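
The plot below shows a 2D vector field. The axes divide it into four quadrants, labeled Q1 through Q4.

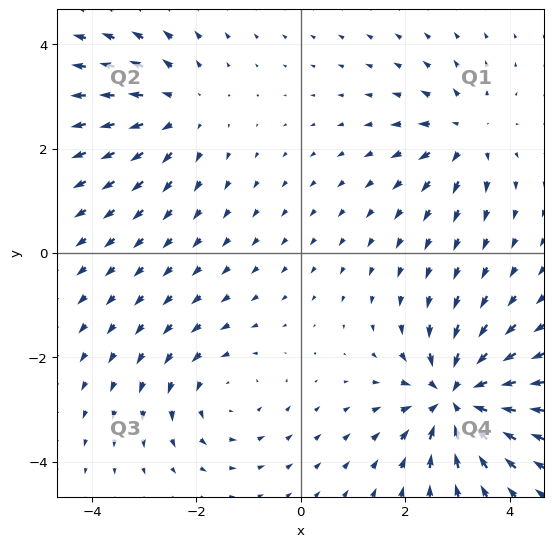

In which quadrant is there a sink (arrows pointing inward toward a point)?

Q4

The sink sits at approximately (3.0, -2.8), which lies in quadrant Q4. The divergence there is about -6, negative as expected for a sink.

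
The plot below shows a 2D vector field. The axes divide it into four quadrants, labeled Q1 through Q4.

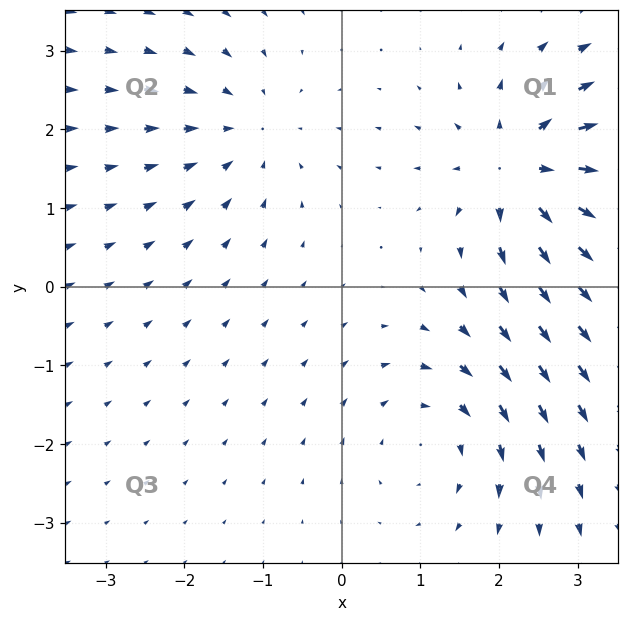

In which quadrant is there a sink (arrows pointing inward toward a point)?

The sink sits at approximately (-1.2, 2.0), which lies in quadrant Q2. The divergence there is about -3, negative as expected for a sink.

Q2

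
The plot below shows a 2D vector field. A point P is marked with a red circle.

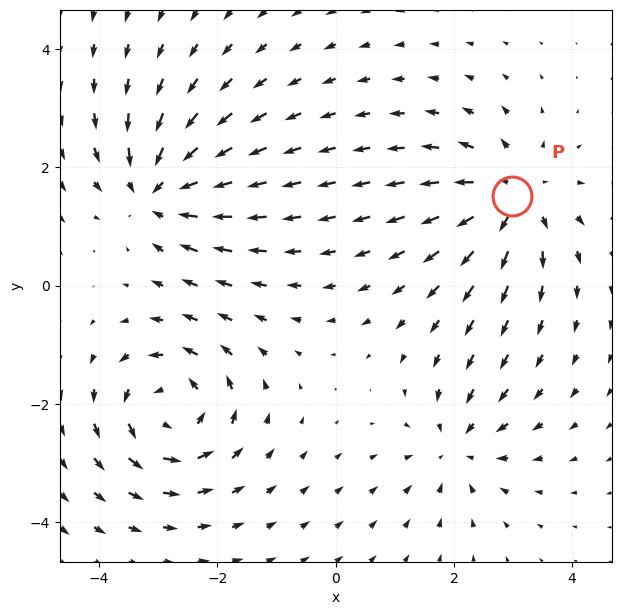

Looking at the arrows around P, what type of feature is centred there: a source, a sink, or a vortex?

source

At P (3.0, 1.5) the arrows spread outward. Divergence about +5, curl ≈0 — positive divergence with near-zero curl is a source.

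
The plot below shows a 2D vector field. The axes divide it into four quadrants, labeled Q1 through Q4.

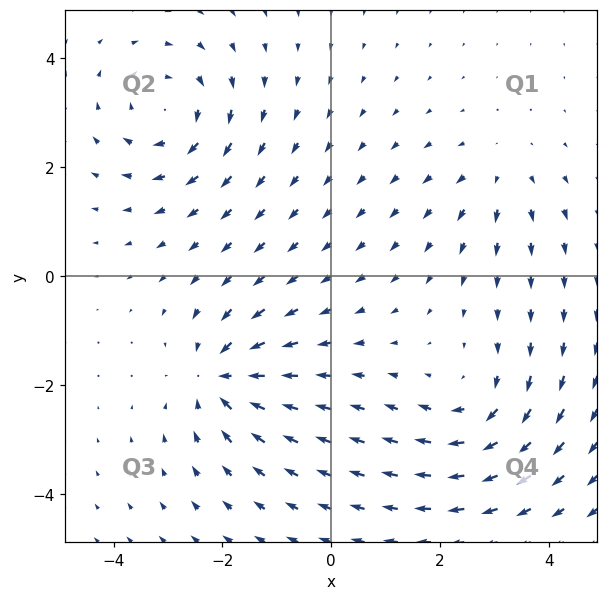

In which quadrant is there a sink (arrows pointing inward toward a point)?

Q3

The sink sits at approximately (-2.0, -1.9), which lies in quadrant Q3. The divergence there is about -6, negative as expected for a sink.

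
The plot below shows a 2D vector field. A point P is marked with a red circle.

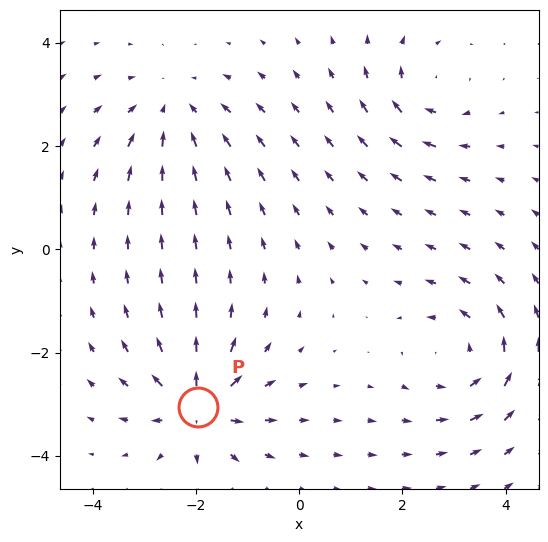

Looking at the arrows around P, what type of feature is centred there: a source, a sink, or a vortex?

source

At P (-2.0, -3.0) the arrows spread outward. Divergence about +6, curl ≈0 — positive divergence with near-zero curl is a source.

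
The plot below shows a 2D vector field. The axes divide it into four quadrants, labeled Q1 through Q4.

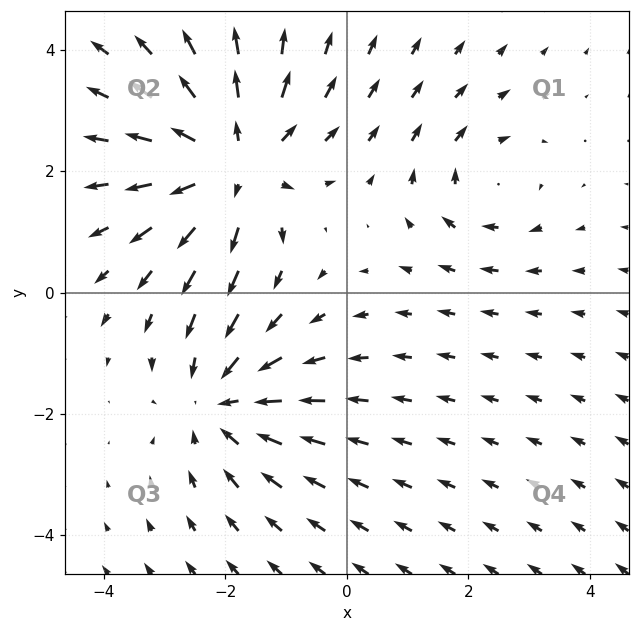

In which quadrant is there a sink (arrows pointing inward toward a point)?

Q3

The sink sits at approximately (-2.1, -1.8), which lies in quadrant Q3. The divergence there is about -3, negative as expected for a sink.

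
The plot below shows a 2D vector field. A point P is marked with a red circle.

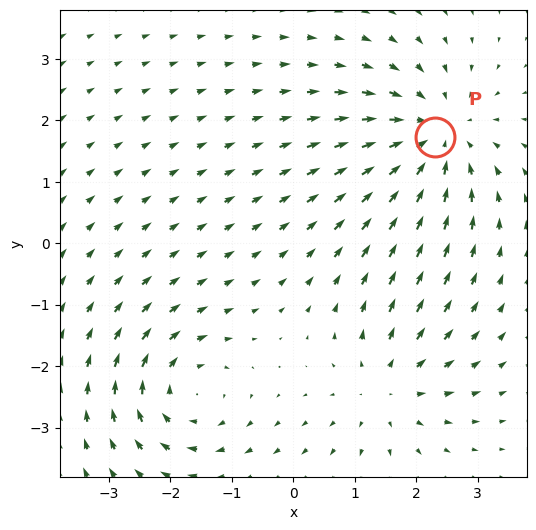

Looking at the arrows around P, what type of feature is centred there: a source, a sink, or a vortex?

sink

At P (2.3, 1.7) the arrows converge inward. Divergence about -4, curl ≈0 — negative divergence with near-zero curl is a sink.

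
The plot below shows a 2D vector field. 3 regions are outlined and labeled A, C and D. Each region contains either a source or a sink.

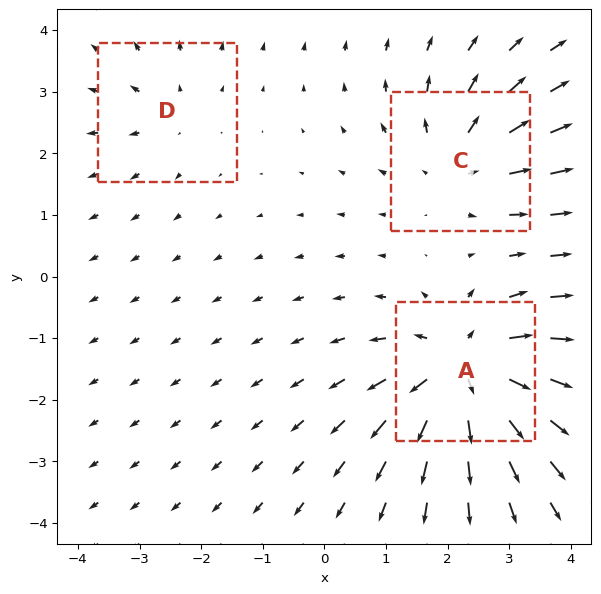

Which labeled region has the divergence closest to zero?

D

Divergence at each region's feature centre — A: about +6, C: about +3, D: about +2. Region D is closest to zero.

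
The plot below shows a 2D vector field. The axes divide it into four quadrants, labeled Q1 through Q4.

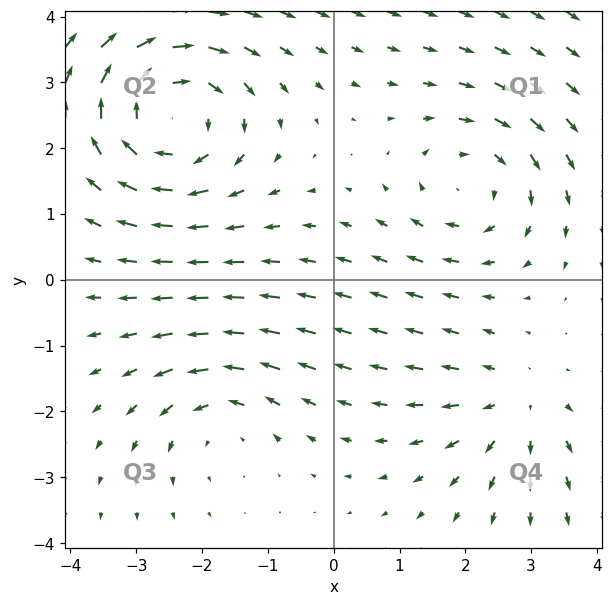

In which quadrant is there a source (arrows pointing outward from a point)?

Q4

The source sits at approximately (2.8, -1.9), which lies in quadrant Q4. The divergence there is about +3, positive as expected for a source.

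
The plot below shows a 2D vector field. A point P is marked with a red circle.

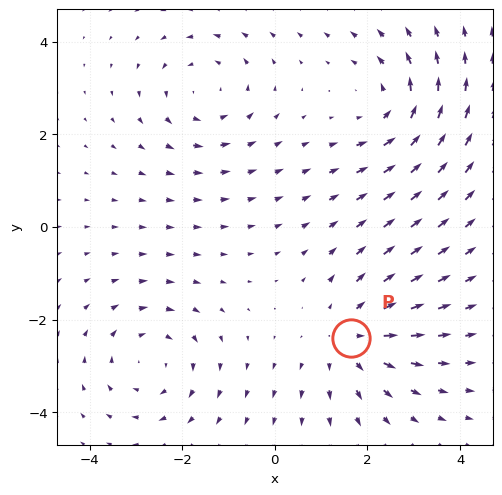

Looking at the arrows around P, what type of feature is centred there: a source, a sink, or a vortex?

source

At P (1.6, -2.4) the arrows spread outward. Divergence about +4, curl ≈0 — positive divergence with near-zero curl is a source.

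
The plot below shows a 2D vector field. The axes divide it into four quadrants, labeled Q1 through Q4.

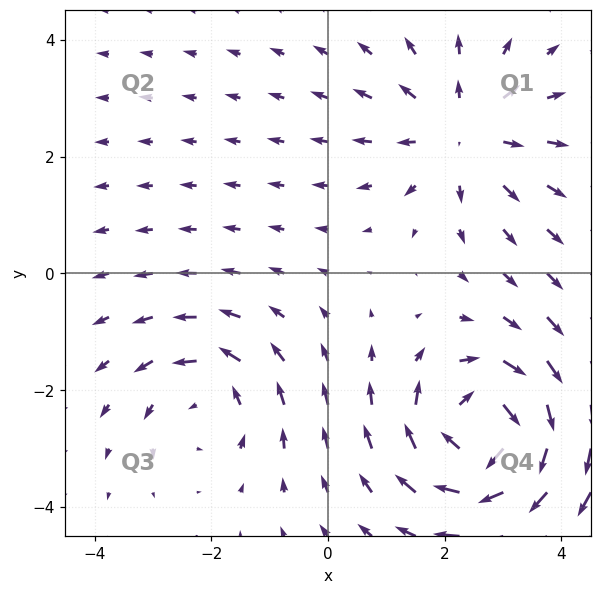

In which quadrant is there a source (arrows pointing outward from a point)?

Q1

The source sits at approximately (2.3, 2.4), which lies in quadrant Q1. The divergence there is about +3, positive as expected for a source.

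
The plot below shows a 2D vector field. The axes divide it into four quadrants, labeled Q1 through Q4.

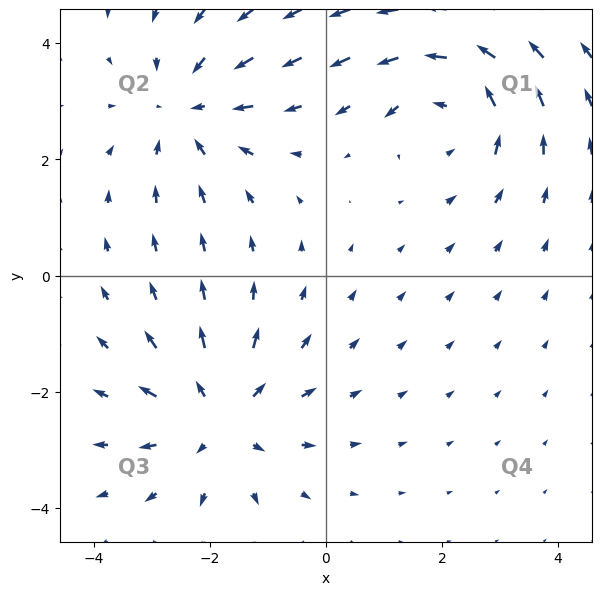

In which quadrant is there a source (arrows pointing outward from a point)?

Q3

The source sits at approximately (-1.8, -2.5), which lies in quadrant Q3. The divergence there is about +3, positive as expected for a source.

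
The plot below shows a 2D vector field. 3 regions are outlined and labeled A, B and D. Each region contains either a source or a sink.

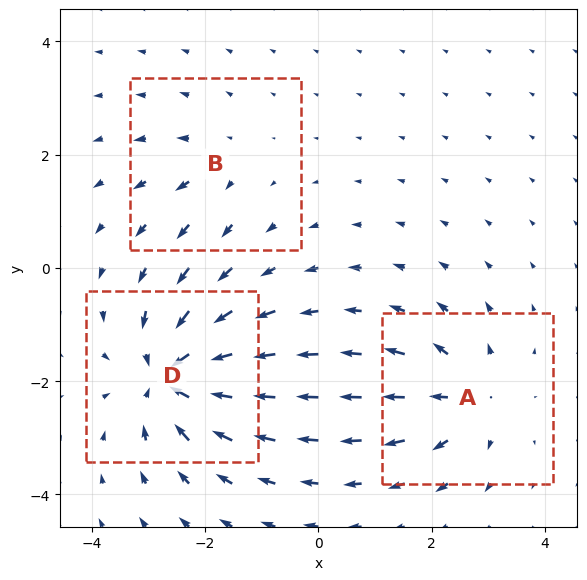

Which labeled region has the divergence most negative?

Divergence at each region's feature centre — A: about +4, B: about +2, D: about -6. Region D is most negative.

D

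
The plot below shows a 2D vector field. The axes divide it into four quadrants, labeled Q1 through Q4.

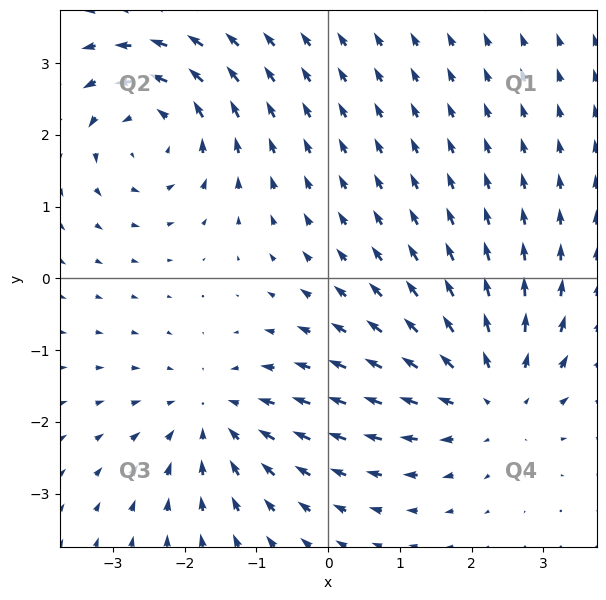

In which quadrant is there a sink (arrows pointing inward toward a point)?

Q3

The sink sits at approximately (-1.6, -1.9), which lies in quadrant Q3. The divergence there is about -3, negative as expected for a sink.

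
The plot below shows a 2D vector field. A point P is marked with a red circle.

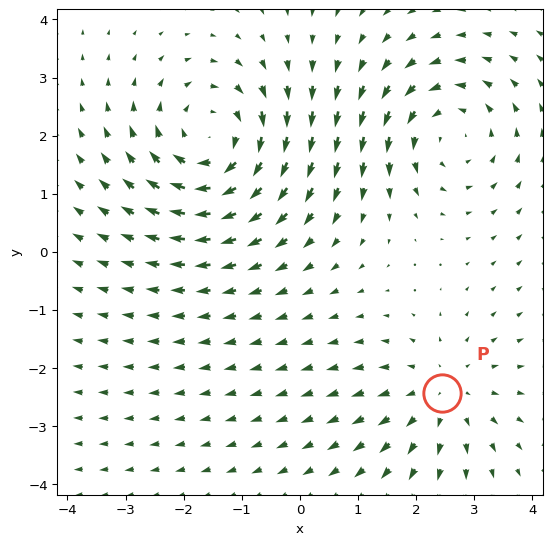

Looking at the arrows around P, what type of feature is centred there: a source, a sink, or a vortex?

At P (2.5, -2.4) the arrows spread outward. Divergence about +2, curl ≈0 — positive divergence with near-zero curl is a source.

source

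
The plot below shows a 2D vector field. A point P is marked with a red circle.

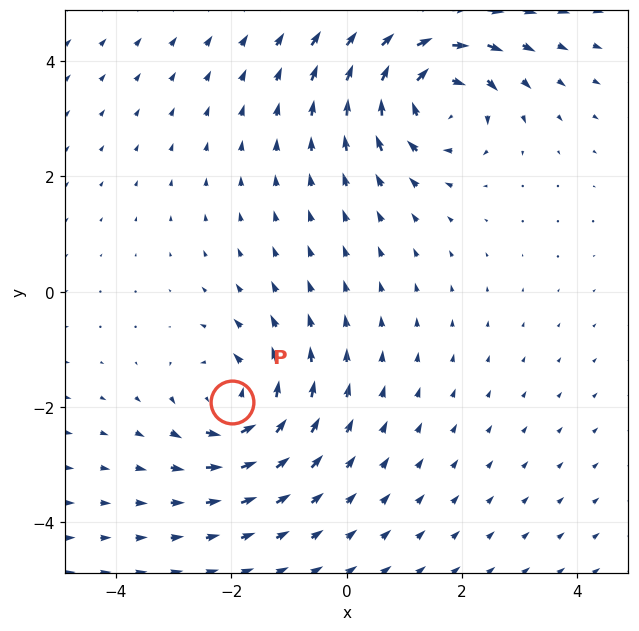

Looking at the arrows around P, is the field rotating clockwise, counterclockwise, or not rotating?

counterclockwise

Near P at (-2.0, -1.9) the arrows circulate counterclockwise. The curl (z-component) there is about +4; positive curl means counterclockwise rotation.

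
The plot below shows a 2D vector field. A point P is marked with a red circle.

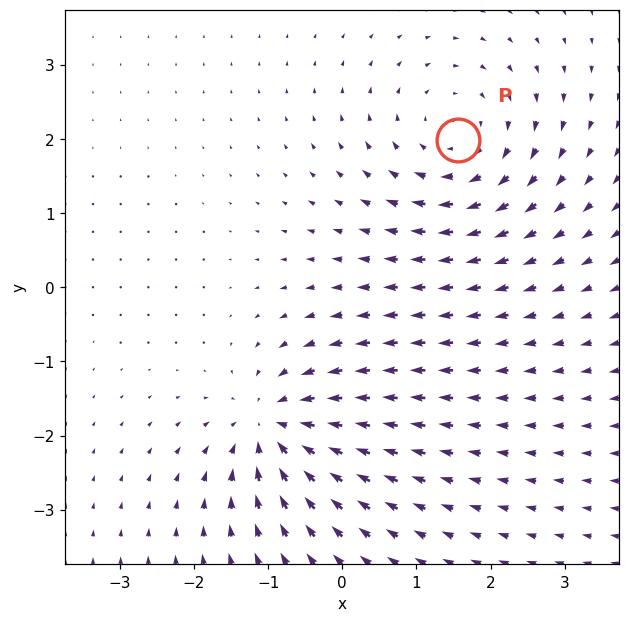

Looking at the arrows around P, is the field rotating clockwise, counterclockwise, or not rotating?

Near P at (1.6, 2.0) the arrows circulate clockwise. The curl (z-component) there is about -4; negative curl means clockwise rotation.

clockwise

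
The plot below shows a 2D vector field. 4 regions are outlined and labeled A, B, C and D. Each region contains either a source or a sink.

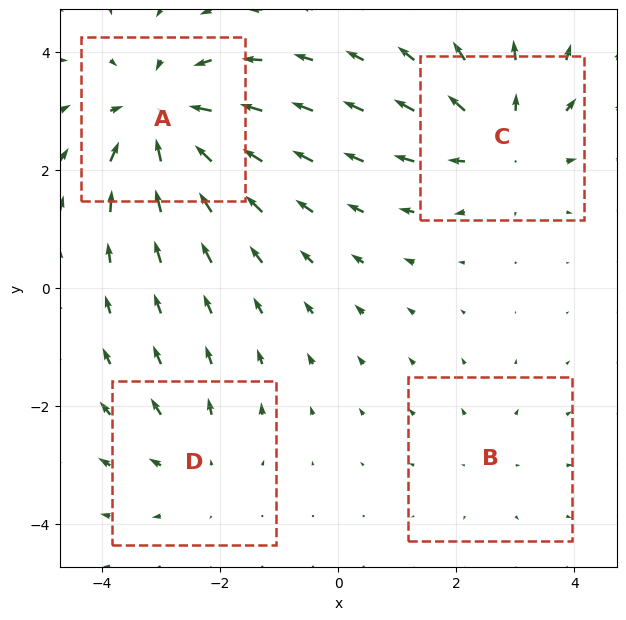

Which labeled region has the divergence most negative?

A

Divergence at each region's feature centre — A: about -6, B: about +2, C: about +4, D: about +3. Region A is most negative.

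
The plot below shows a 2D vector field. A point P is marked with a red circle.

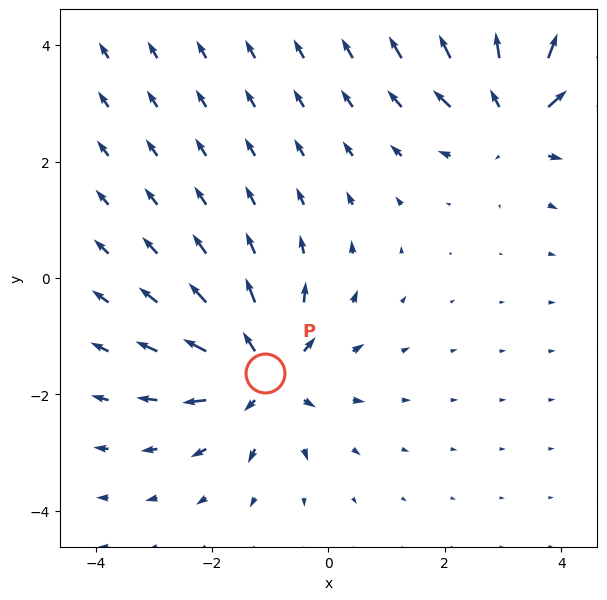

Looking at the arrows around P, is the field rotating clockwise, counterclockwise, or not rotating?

Near P at (-1.1, -1.6) the arrows show no circulation. The curl there is ≈0.

not rotating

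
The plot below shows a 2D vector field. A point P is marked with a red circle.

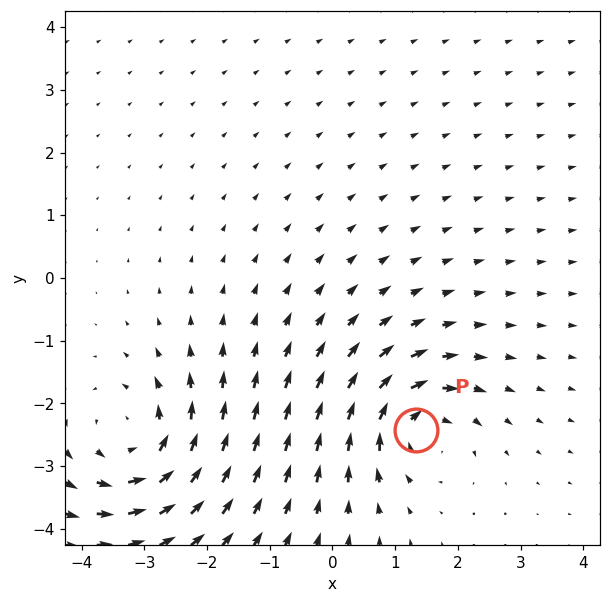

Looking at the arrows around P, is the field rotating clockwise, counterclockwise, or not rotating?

clockwise

Near P at (1.3, -2.4) the arrows circulate clockwise. The curl (z-component) there is about -6; negative curl means clockwise rotation.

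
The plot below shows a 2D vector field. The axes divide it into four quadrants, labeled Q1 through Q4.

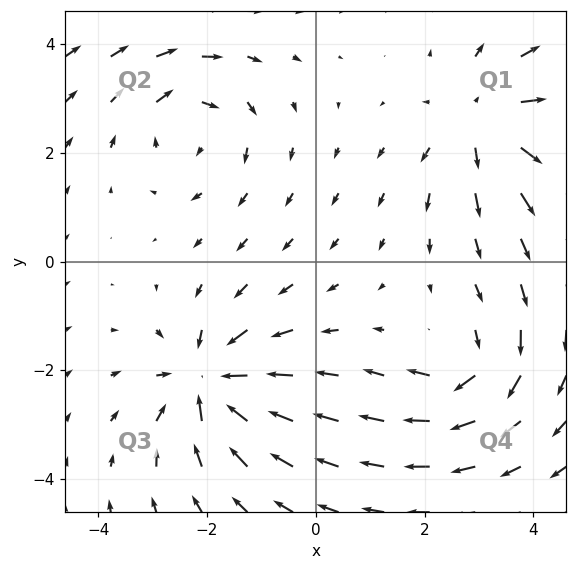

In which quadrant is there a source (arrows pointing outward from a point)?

Q1

The source sits at approximately (3.1, 2.6), which lies in quadrant Q1. The divergence there is about +4, positive as expected for a source.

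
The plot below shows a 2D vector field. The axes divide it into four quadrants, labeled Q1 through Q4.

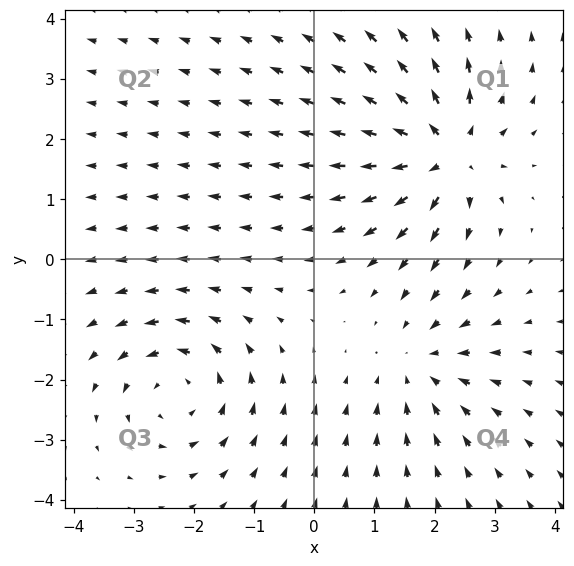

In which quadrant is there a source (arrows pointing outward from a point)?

The source sits at approximately (2.2, 1.8), which lies in quadrant Q1. The divergence there is about +6, positive as expected for a source.

Q1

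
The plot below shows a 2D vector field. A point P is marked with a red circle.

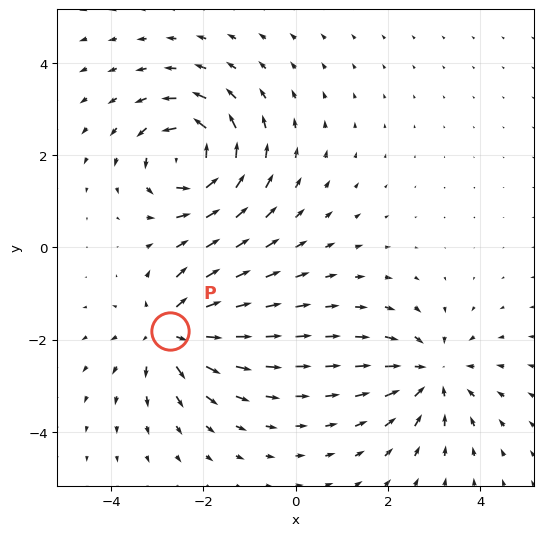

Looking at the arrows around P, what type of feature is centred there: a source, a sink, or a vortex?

At P (-2.7, -1.8) the arrows spread outward. Divergence about +5, curl ≈0 — positive divergence with near-zero curl is a source.

source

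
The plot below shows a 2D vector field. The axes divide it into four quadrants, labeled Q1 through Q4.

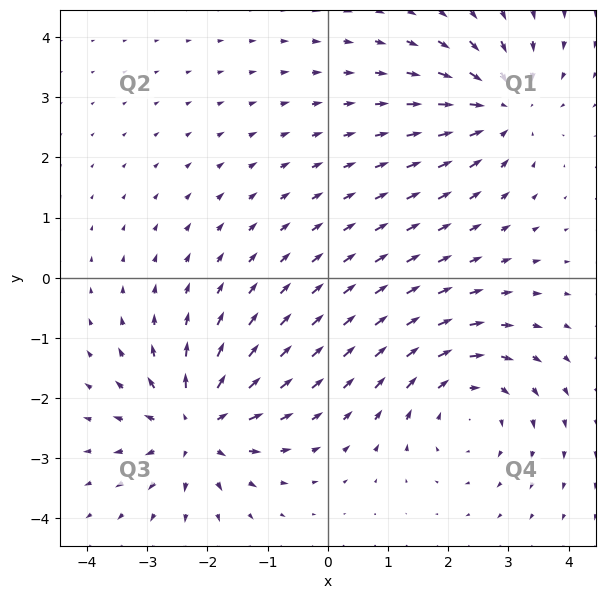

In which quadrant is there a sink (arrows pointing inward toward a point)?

Q1

The sink sits at approximately (2.9, 2.8), which lies in quadrant Q1. The divergence there is about -4, negative as expected for a sink.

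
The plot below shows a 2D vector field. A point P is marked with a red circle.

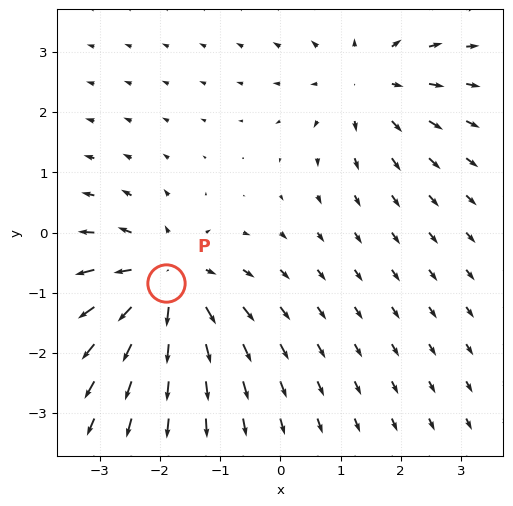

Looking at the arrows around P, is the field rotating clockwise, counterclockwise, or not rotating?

Near P at (-1.9, -0.8) the arrows show no circulation. The curl there is ≈0.

not rotating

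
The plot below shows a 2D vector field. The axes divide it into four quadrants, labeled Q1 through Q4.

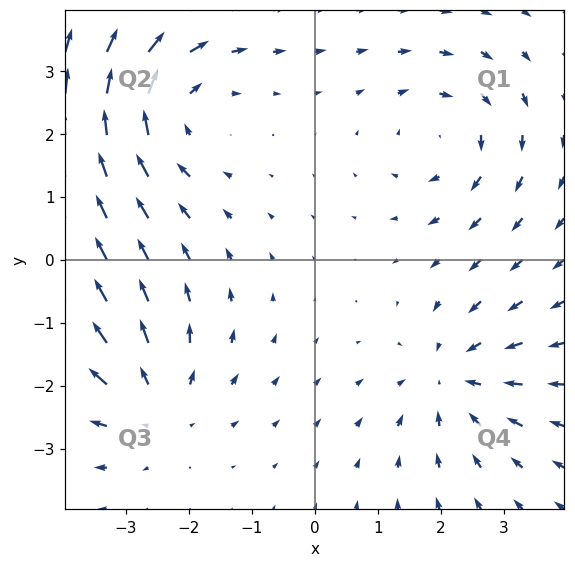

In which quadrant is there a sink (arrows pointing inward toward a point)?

The sink sits at approximately (2.2, -1.9), which lies in quadrant Q4. The divergence there is about -3, negative as expected for a sink.

Q4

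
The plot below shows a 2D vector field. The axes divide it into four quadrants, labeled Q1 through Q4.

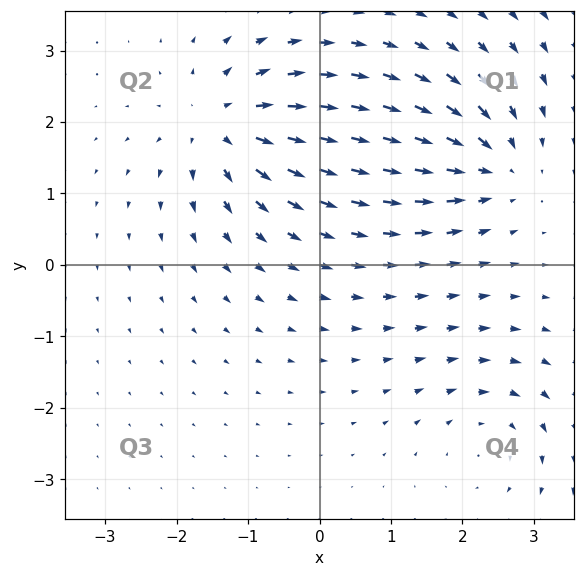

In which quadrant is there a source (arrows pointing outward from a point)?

The source sits at approximately (-1.4, 2.0), which lies in quadrant Q2. The divergence there is about +6, positive as expected for a source.

Q2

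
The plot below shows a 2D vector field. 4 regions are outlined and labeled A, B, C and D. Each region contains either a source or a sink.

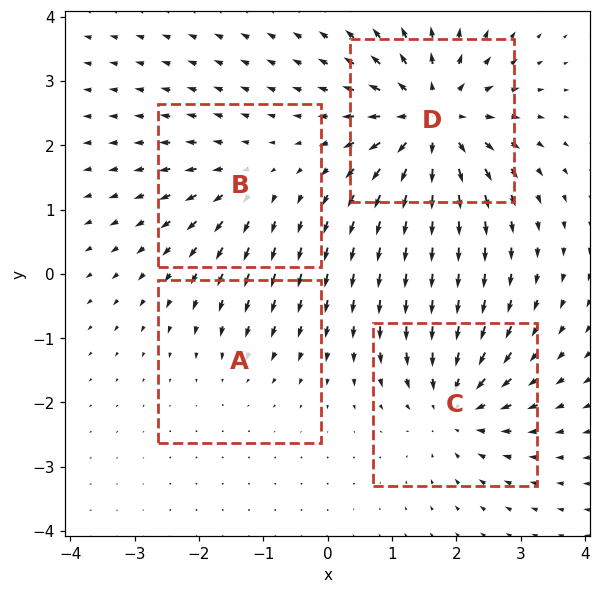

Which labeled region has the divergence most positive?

D

Divergence at each region's feature centre — A: about -2, B: about +4, C: about -6, D: about +8. Region D is most positive.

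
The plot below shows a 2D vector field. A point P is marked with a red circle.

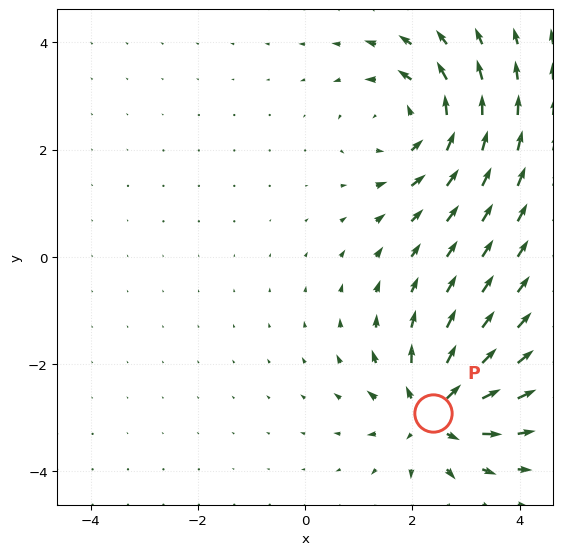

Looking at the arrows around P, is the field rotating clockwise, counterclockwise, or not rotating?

Near P at (2.4, -2.9) the arrows show no circulation. The curl there is ≈0.

not rotating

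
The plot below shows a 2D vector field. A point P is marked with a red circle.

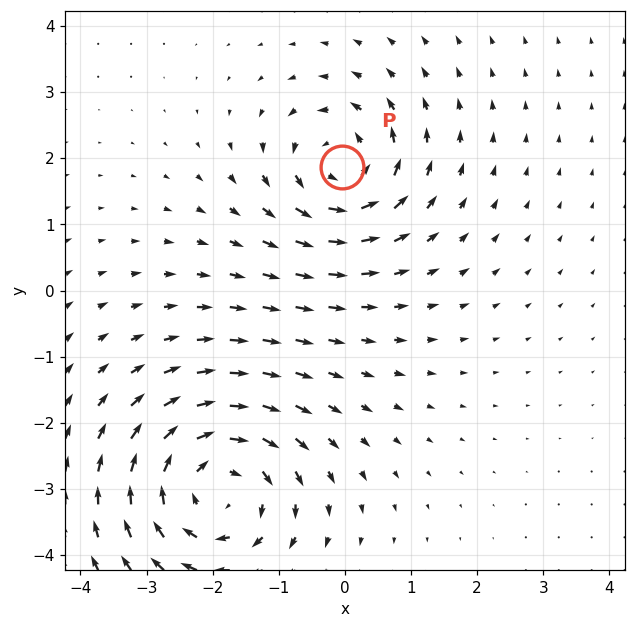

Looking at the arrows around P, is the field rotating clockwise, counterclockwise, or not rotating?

counterclockwise

Near P at (-0.1, 1.9) the arrows circulate counterclockwise. The curl (z-component) there is about +4; positive curl means counterclockwise rotation.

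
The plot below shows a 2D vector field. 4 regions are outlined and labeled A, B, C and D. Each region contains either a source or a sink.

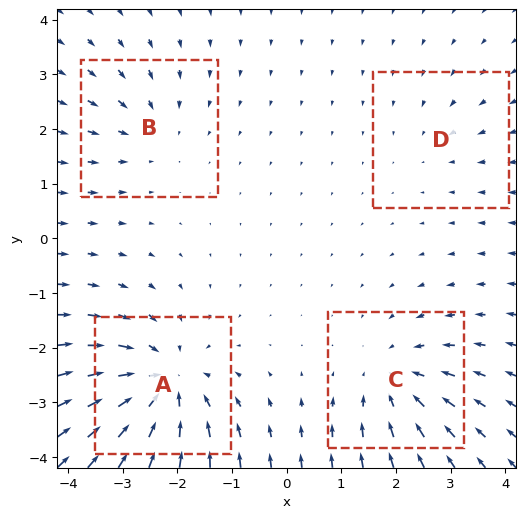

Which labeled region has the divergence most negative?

Divergence at each region's feature centre — A: about -7, B: about -3, C: about -5, D: about -2. Region A is most negative.

A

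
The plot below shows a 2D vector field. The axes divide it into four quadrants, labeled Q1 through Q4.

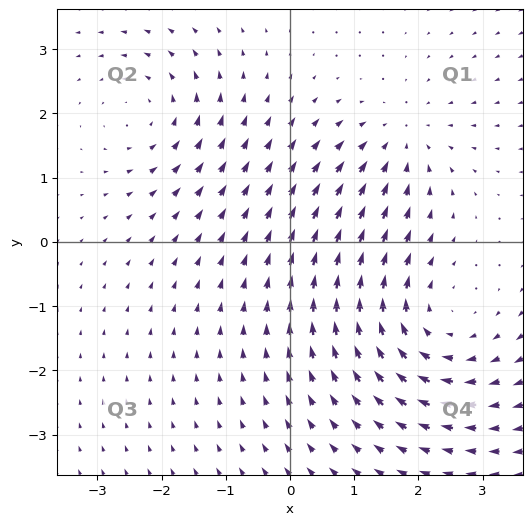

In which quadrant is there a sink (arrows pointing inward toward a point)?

Q1

The sink sits at approximately (1.7, 1.6), which lies in quadrant Q1. The divergence there is about -3, negative as expected for a sink.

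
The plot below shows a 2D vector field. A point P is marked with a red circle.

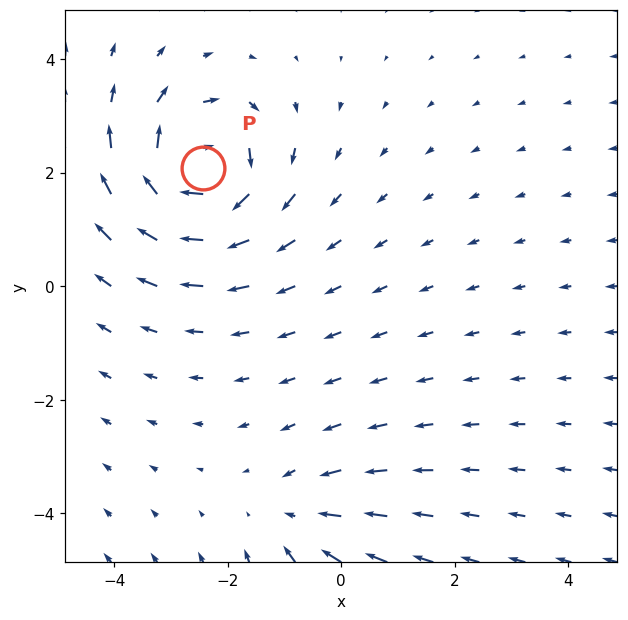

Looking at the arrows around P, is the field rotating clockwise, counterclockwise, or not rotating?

clockwise

Near P at (-2.4, 2.1) the arrows circulate clockwise. The curl (z-component) there is about -7; negative curl means clockwise rotation.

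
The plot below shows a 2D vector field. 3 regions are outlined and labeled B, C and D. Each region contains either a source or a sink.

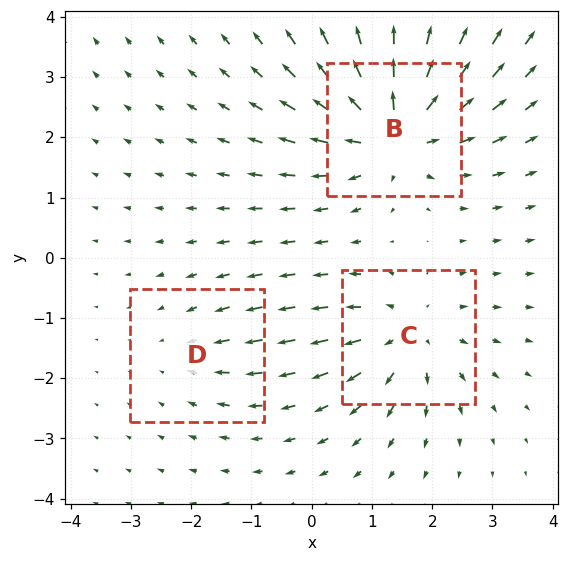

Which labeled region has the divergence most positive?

B

Divergence at each region's feature centre — B: about +6, C: about +4, D: about -2. Region B is most positive.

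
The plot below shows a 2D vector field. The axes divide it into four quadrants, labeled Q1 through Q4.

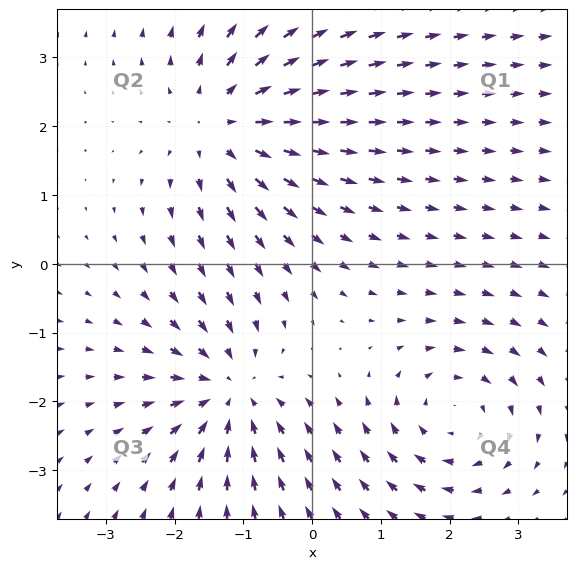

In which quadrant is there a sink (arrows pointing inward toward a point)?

The sink sits at approximately (-1.2, -1.9), which lies in quadrant Q3. The divergence there is about -3, negative as expected for a sink.

Q3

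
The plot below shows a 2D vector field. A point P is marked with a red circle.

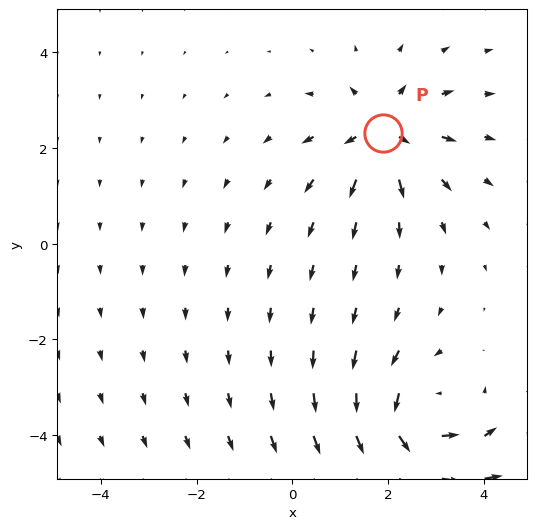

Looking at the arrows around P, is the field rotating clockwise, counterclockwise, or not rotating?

not rotating

Near P at (1.9, 2.3) the arrows show no circulation. The curl there is ≈0.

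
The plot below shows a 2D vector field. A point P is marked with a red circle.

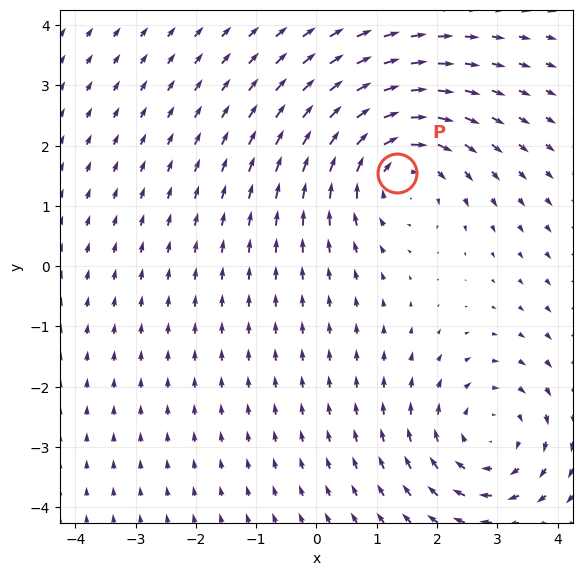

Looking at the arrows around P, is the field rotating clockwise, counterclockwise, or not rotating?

clockwise

Near P at (1.3, 1.5) the arrows circulate clockwise. The curl (z-component) there is about -3; negative curl means clockwise rotation.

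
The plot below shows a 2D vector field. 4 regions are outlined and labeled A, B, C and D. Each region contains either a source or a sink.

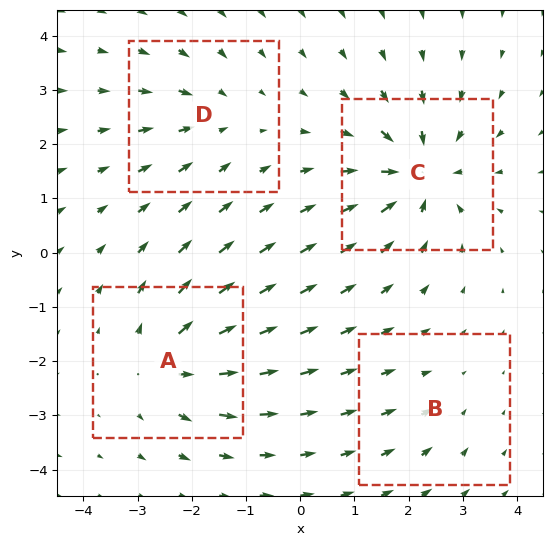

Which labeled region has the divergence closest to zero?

B

Divergence at each region's feature centre — A: about +5, B: about -2, C: about -7, D: about -3. Region B is closest to zero.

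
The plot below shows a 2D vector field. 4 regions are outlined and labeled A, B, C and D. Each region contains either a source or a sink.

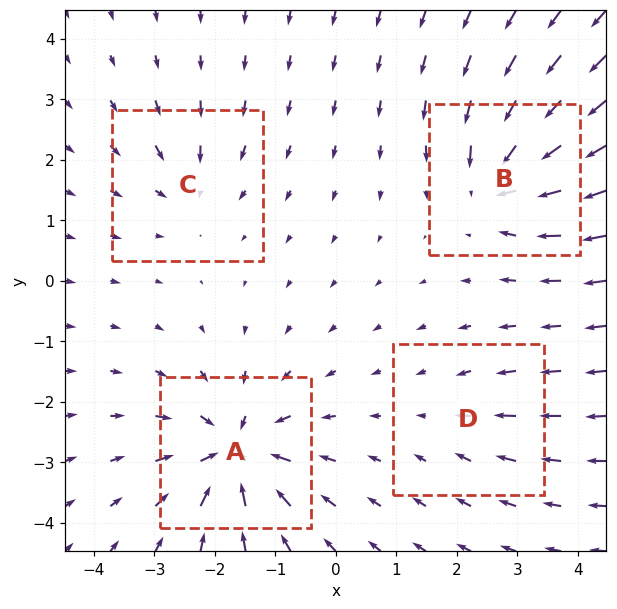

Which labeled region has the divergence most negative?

Divergence at each region's feature centre — A: about -8, B: about -6, C: about -4, D: about -3. Region A is most negative.

A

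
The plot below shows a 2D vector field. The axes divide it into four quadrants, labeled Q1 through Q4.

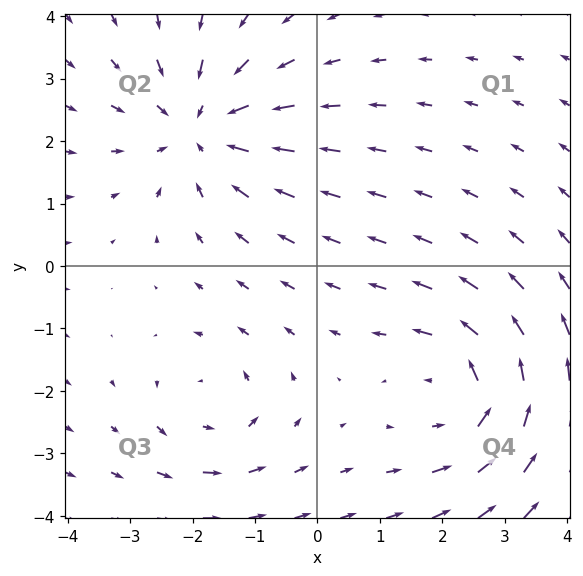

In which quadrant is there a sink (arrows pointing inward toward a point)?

The sink sits at approximately (-1.9, 2.2), which lies in quadrant Q2. The divergence there is about -4, negative as expected for a sink.

Q2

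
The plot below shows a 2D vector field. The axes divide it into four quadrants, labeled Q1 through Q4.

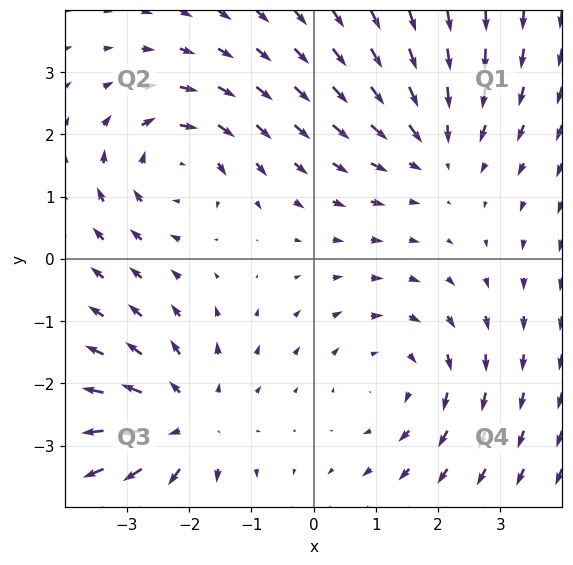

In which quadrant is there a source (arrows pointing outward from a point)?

The source sits at approximately (-2.1, -2.7), which lies in quadrant Q3. The divergence there is about +3, positive as expected for a source.

Q3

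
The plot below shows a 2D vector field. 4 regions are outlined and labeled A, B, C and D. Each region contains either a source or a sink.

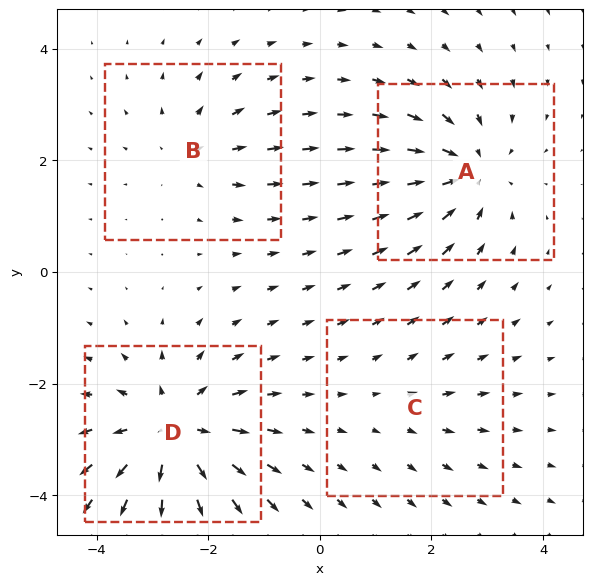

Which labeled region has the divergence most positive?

D

Divergence at each region's feature centre — A: about -5, B: about +3, C: about +2, D: about +6. Region D is most positive.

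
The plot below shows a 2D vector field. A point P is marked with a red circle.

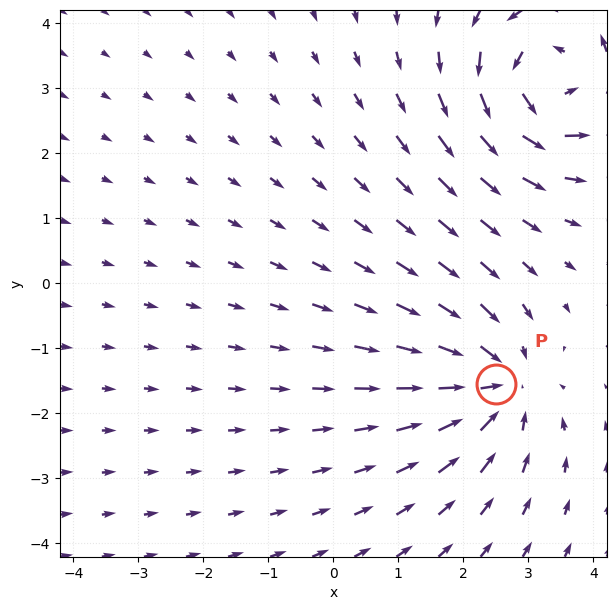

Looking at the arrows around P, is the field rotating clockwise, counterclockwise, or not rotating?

not rotating

Near P at (2.5, -1.6) the arrows show no circulation. The curl there is ≈0.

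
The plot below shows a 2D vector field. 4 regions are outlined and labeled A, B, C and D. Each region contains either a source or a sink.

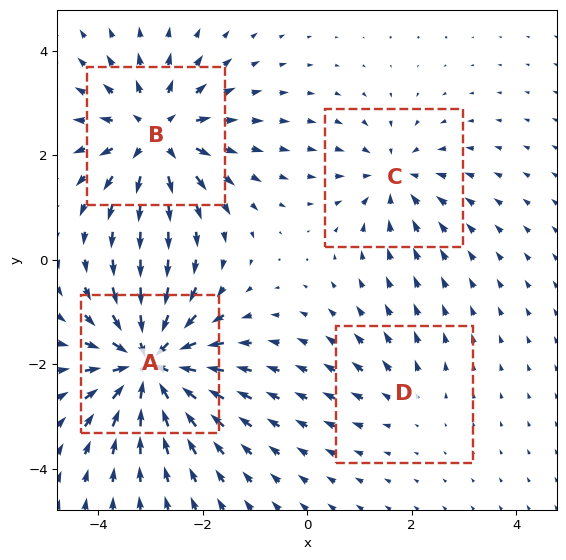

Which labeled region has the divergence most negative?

Divergence at each region's feature centre — A: about -8, B: about +6, C: about -4, D: about +2. Region A is most negative.

A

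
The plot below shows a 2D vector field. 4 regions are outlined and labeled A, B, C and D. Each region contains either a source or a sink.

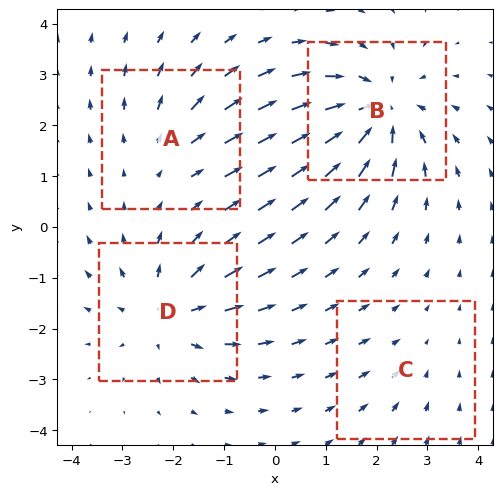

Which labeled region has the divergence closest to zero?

C

Divergence at each region's feature centre — A: about +3, B: about -6, C: about -2, D: about +5. Region C is closest to zero.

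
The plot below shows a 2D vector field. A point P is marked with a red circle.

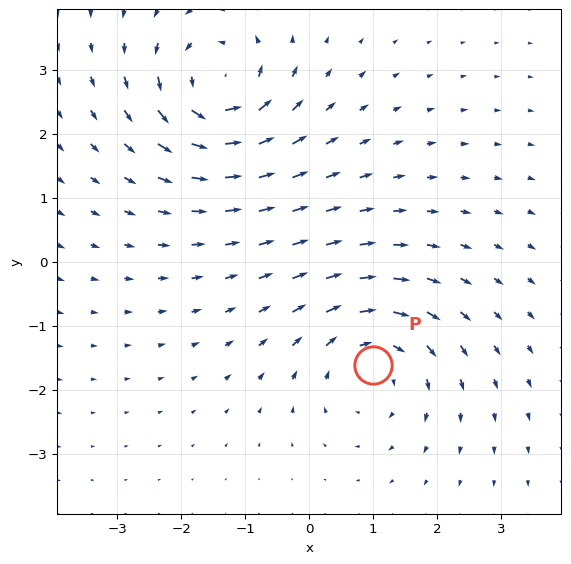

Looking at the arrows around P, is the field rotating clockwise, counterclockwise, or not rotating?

Near P at (1.0, -1.6) the arrows circulate clockwise. The curl (z-component) there is about -3; negative curl means clockwise rotation.

clockwise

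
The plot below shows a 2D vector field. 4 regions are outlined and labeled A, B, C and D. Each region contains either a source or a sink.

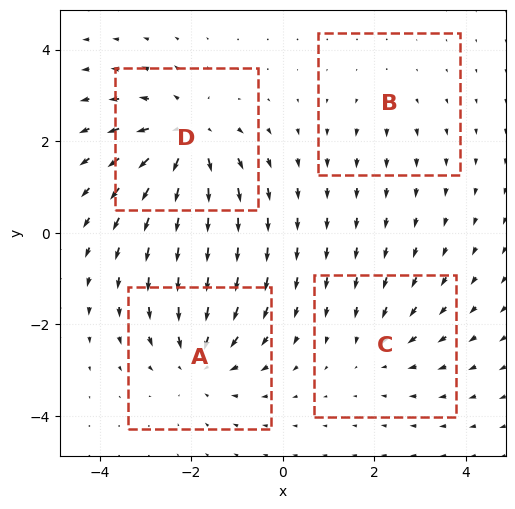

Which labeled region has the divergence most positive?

D

Divergence at each region's feature centre — A: about -5, B: about +2, C: about -3, D: about +6. Region D is most positive.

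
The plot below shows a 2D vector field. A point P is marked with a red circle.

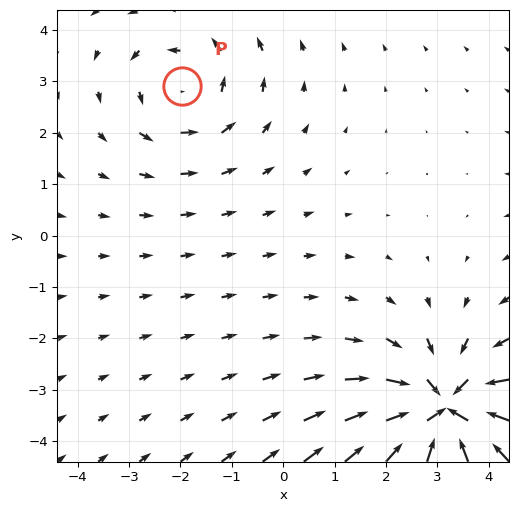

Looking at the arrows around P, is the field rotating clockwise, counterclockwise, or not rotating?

counterclockwise

Near P at (-2.0, 2.9) the arrows circulate counterclockwise. The curl (z-component) there is about +2; positive curl means counterclockwise rotation.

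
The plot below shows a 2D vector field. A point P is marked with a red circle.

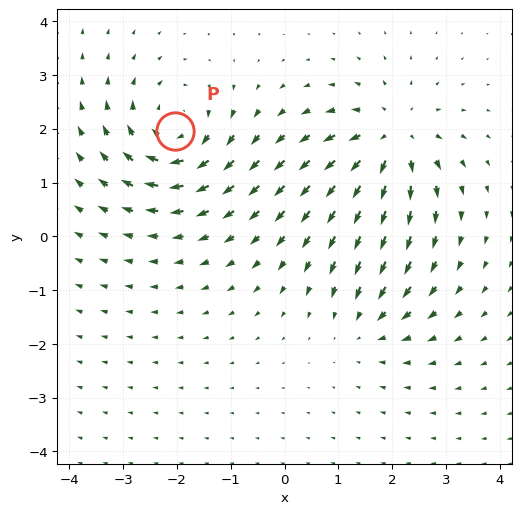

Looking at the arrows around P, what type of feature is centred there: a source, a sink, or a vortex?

vortex

At P (-2.0, 2.0) the arrows circulate clockwise. Divergence ≈0, curl about -6 — near-zero divergence with nonzero curl is a vortex.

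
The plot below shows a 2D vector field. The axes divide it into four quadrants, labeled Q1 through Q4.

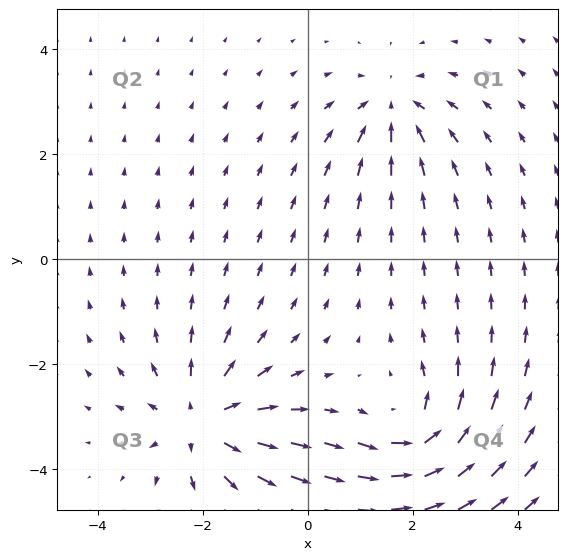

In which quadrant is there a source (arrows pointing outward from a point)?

Q3

The source sits at approximately (-2.0, -3.1), which lies in quadrant Q3. The divergence there is about +4, positive as expected for a source.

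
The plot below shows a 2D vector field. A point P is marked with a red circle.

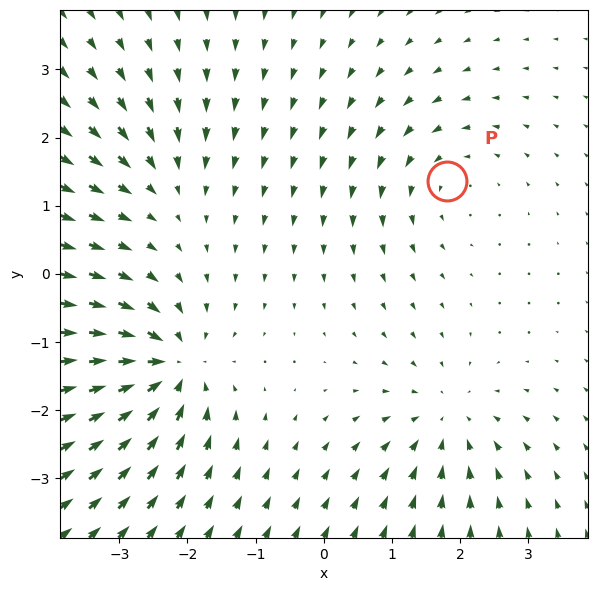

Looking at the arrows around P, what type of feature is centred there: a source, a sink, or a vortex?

vortex

At P (1.8, 1.4) the arrows circulate counterclockwise. Divergence ≈0, curl about +3 — near-zero divergence with nonzero curl is a vortex.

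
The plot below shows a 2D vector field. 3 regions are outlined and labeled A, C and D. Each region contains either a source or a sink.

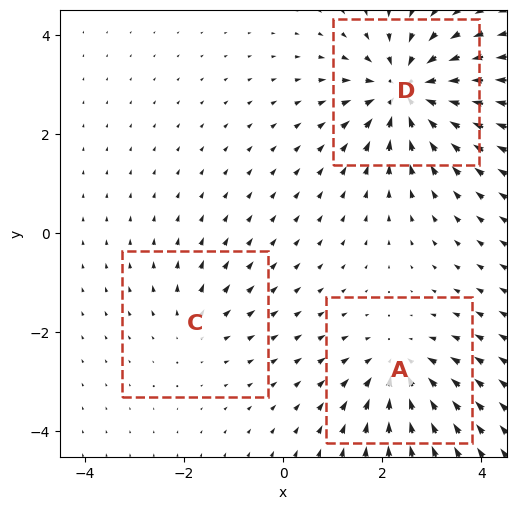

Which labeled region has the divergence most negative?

Divergence at each region's feature centre — A: about -4, C: about +2, D: about -6. Region D is most negative.

D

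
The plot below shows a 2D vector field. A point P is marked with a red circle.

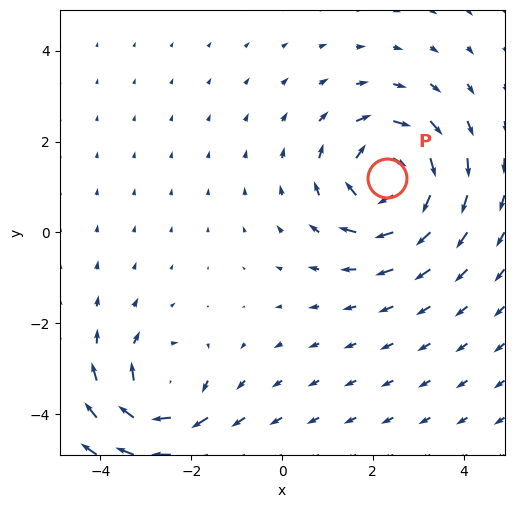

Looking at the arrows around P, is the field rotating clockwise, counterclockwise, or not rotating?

clockwise

Near P at (2.3, 1.2) the arrows circulate clockwise. The curl (z-component) there is about -4; negative curl means clockwise rotation.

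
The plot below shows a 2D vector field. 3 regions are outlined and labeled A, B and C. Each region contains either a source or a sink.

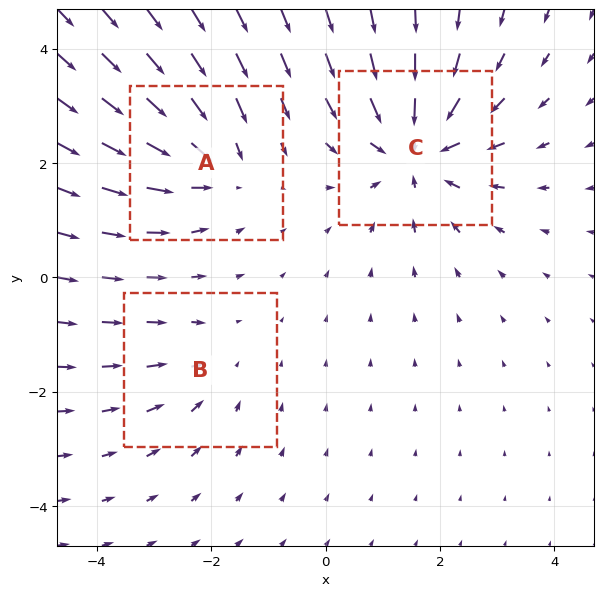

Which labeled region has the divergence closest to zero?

B

Divergence at each region's feature centre — A: about -3, B: about -2, C: about -4. Region B is closest to zero.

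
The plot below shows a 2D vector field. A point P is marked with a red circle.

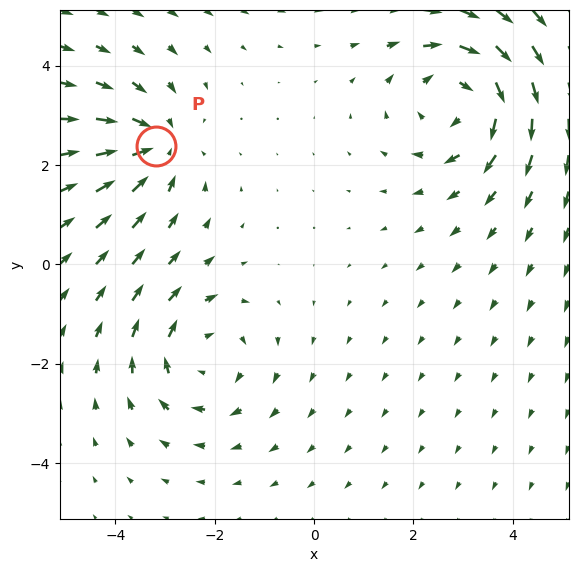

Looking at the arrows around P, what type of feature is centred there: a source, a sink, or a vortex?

At P (-3.2, 2.4) the arrows converge inward. Divergence about -3, curl ≈0 — negative divergence with near-zero curl is a sink.

sink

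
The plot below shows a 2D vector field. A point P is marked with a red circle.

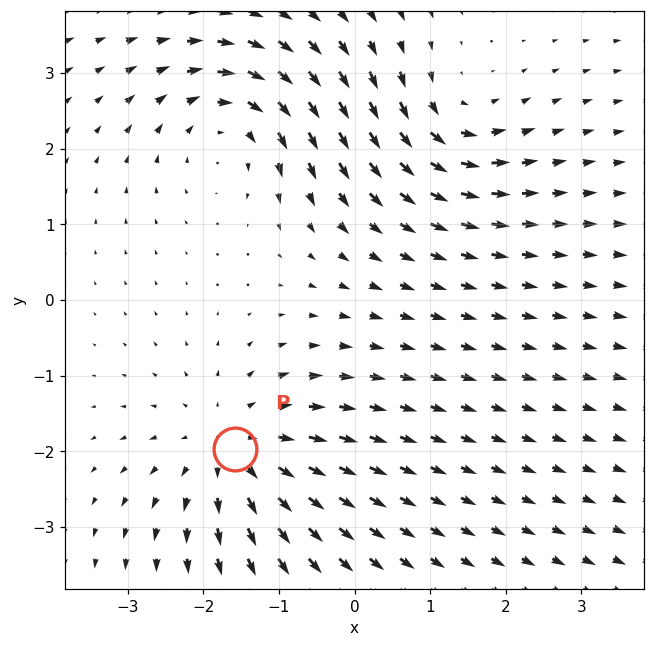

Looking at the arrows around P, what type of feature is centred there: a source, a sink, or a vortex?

At P (-1.6, -2.0) the arrows spread outward. Divergence about +4, curl ≈0 — positive divergence with near-zero curl is a source.

source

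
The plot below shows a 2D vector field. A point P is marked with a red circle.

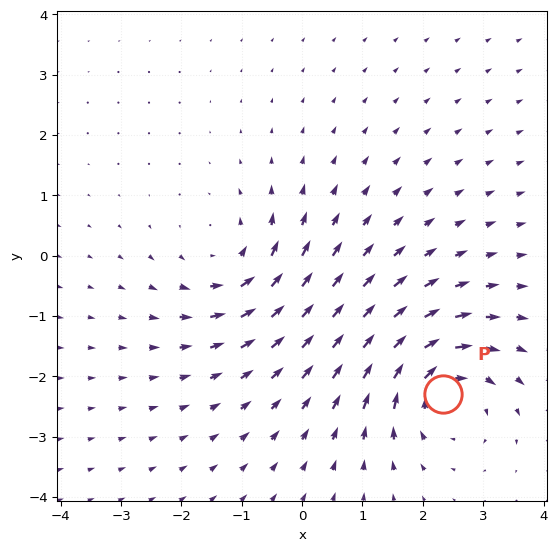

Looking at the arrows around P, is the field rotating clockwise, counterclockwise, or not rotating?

clockwise

Near P at (2.3, -2.3) the arrows circulate clockwise. The curl (z-component) there is about -5; negative curl means clockwise rotation.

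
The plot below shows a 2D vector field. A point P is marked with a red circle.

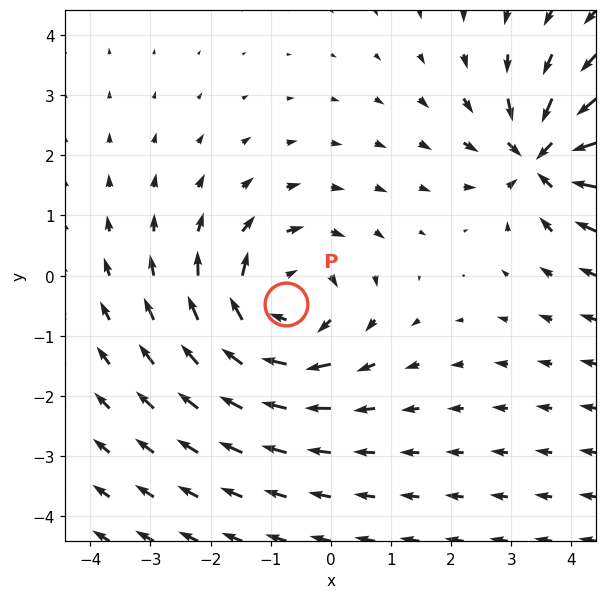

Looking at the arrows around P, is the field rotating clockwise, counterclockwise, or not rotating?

Near P at (-0.7, -0.5) the arrows circulate clockwise. The curl (z-component) there is about -4; negative curl means clockwise rotation.

clockwise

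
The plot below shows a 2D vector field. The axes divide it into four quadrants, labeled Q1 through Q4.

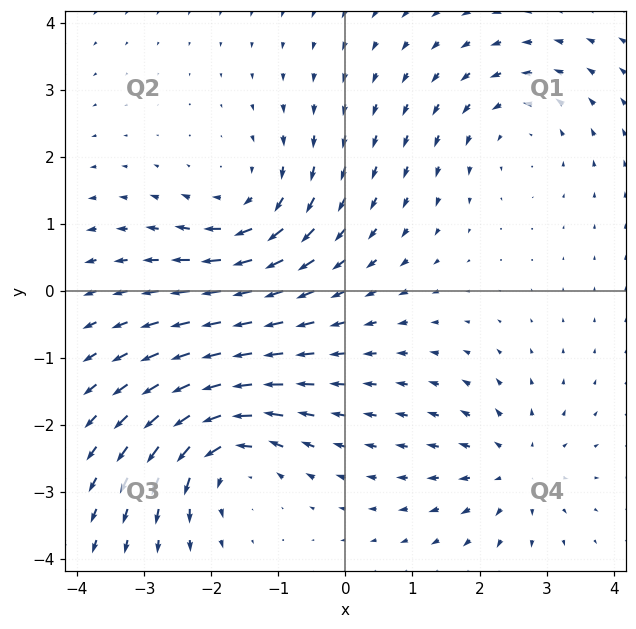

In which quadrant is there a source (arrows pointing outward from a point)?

Q4

The source sits at approximately (2.5, -2.6), which lies in quadrant Q4. The divergence there is about +3, positive as expected for a source.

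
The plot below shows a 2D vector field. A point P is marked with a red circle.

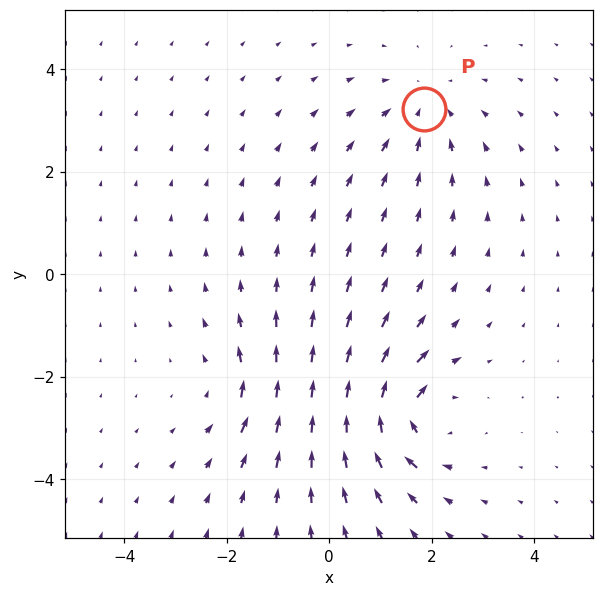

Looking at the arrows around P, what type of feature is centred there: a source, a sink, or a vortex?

At P (1.8, 3.2) the arrows converge inward. Divergence about -3, curl ≈0 — negative divergence with near-zero curl is a sink.

sink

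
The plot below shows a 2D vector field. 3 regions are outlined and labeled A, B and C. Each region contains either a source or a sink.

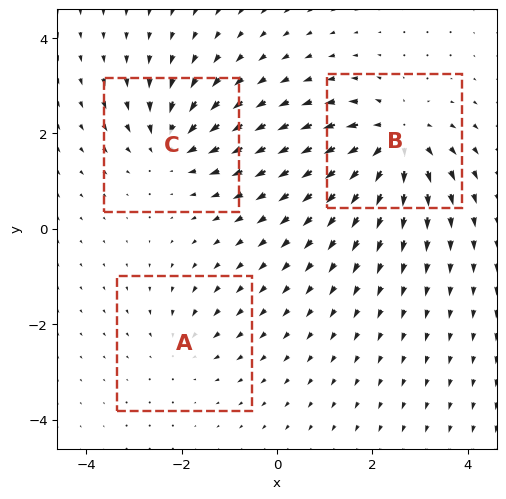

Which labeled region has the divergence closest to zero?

Divergence at each region's feature centre — A: about -2, B: about +5, C: about -4. Region A is closest to zero.

A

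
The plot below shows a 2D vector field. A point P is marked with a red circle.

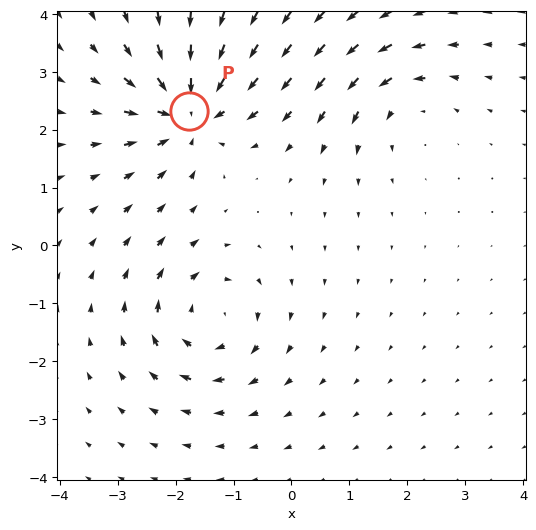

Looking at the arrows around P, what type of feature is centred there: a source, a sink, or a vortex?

sink

At P (-1.8, 2.3) the arrows converge inward. Divergence about -6, curl ≈0 — negative divergence with near-zero curl is a sink.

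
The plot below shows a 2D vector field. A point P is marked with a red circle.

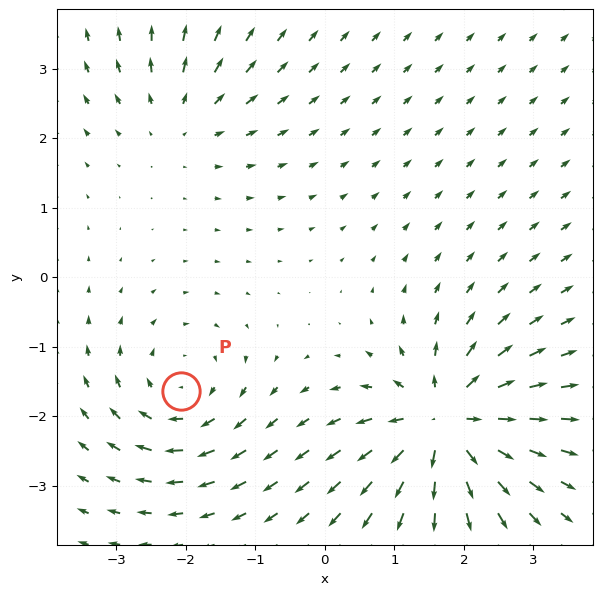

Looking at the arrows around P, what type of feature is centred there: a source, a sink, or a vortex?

vortex

At P (-2.1, -1.6) the arrows circulate clockwise. Divergence ≈0, curl about -4 — near-zero divergence with nonzero curl is a vortex.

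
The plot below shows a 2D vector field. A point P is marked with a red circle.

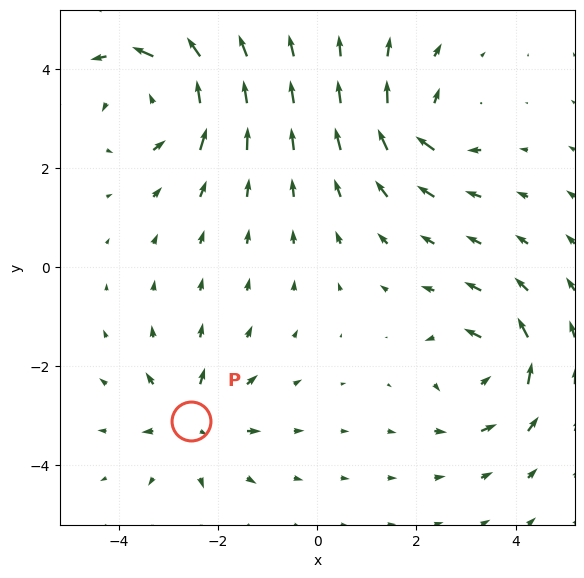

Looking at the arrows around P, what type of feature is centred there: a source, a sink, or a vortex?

source

At P (-2.5, -3.1) the arrows spread outward. Divergence about +4, curl ≈0 — positive divergence with near-zero curl is a source.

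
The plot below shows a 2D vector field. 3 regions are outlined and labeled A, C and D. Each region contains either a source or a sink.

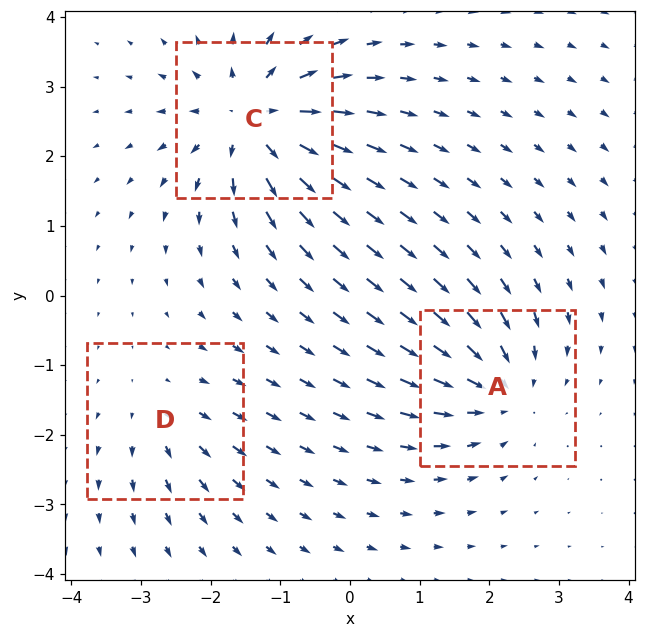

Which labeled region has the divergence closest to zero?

D

Divergence at each region's feature centre — A: about -4, C: about +6, D: about +2. Region D is closest to zero.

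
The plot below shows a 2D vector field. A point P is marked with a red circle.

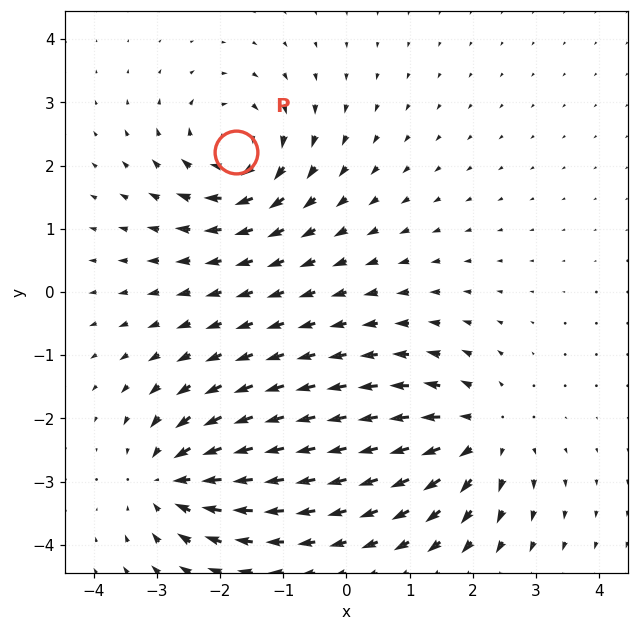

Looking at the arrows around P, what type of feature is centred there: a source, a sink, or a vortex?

vortex

At P (-1.8, 2.2) the arrows circulate clockwise. Divergence ≈0, curl about -5 — near-zero divergence with nonzero curl is a vortex.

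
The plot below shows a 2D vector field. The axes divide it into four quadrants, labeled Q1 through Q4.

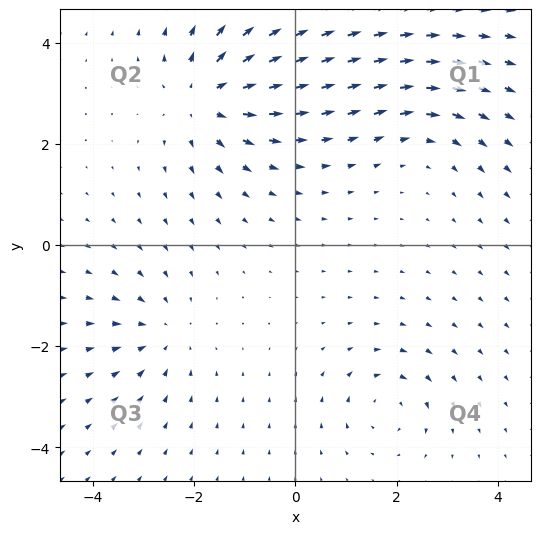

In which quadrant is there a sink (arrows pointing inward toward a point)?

The sink sits at approximately (-2.7, -1.7), which lies in quadrant Q3. The divergence there is about -3, negative as expected for a sink.

Q3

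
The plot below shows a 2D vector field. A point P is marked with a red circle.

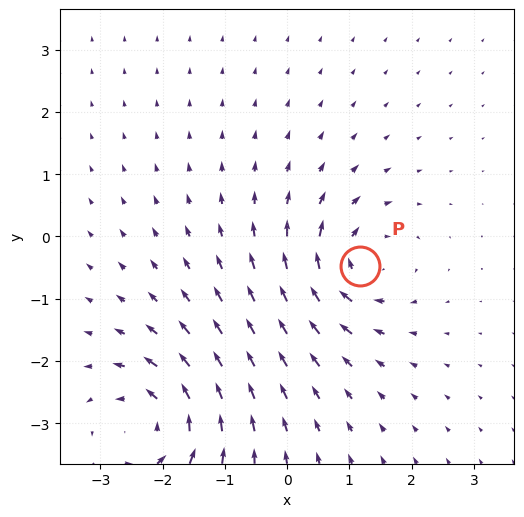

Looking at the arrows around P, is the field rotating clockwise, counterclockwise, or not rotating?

clockwise

Near P at (1.2, -0.5) the arrows circulate clockwise. The curl (z-component) there is about -6; negative curl means clockwise rotation.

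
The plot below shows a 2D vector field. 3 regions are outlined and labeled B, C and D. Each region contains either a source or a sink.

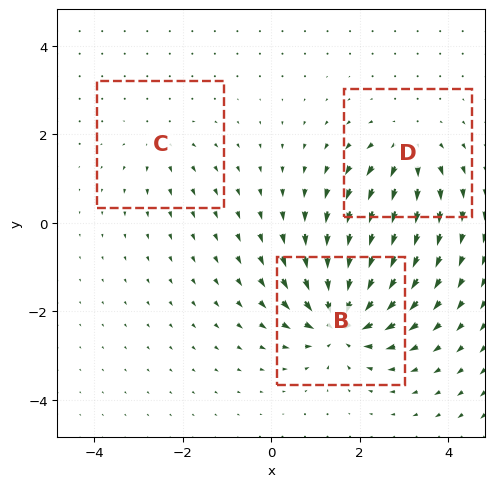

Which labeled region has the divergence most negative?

B

Divergence at each region's feature centre — B: about -6, C: about +2, D: about +4. Region B is most negative.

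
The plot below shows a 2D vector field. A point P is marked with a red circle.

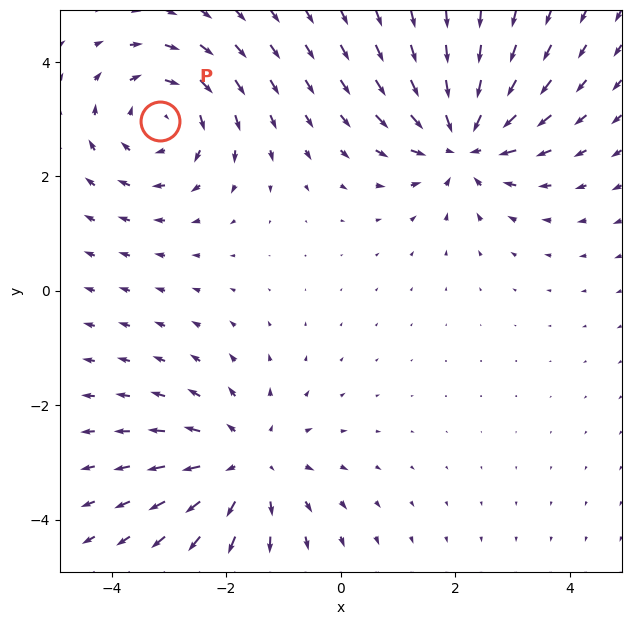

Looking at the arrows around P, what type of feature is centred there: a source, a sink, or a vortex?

vortex

At P (-3.1, 3.0) the arrows circulate clockwise. Divergence ≈0, curl about -4 — near-zero divergence with nonzero curl is a vortex.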